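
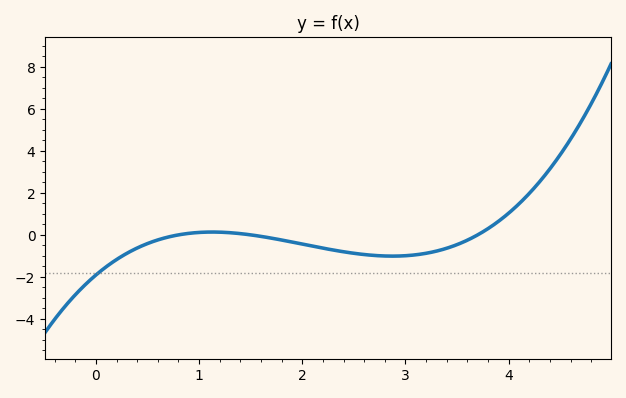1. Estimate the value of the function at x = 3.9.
0.6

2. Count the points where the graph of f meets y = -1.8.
1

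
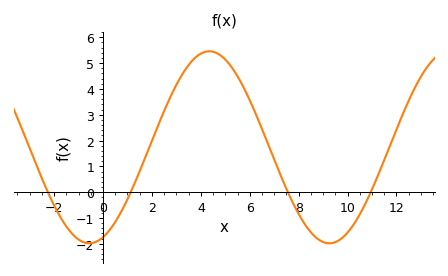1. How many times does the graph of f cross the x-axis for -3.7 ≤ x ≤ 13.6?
4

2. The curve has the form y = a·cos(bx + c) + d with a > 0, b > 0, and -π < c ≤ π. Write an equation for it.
y = 3.72cos(0.64x - 2.78) + 1.74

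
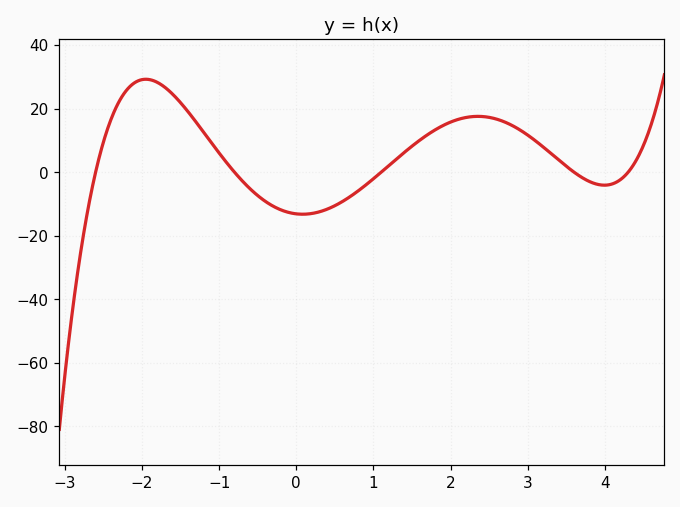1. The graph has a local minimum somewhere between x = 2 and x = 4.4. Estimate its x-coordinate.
3.99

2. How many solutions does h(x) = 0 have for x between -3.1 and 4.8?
5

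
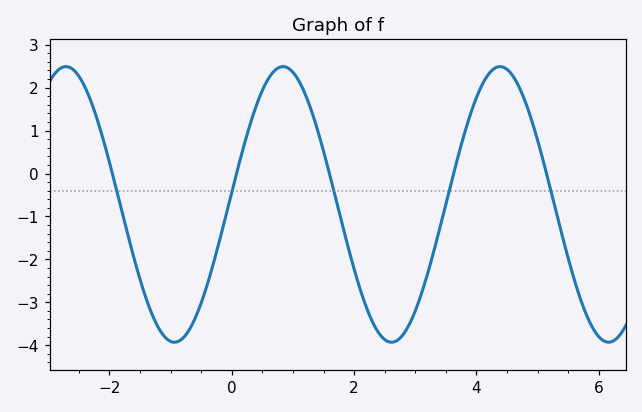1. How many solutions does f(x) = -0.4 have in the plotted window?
5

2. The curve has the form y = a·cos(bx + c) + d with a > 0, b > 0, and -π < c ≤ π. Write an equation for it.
y = 3.21cos(1.77x - 1.48) - 0.72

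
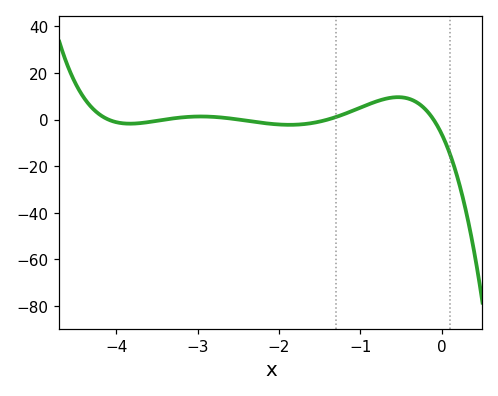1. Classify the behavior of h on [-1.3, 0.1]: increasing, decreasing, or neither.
neither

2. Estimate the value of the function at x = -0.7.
8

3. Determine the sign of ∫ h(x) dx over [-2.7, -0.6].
positive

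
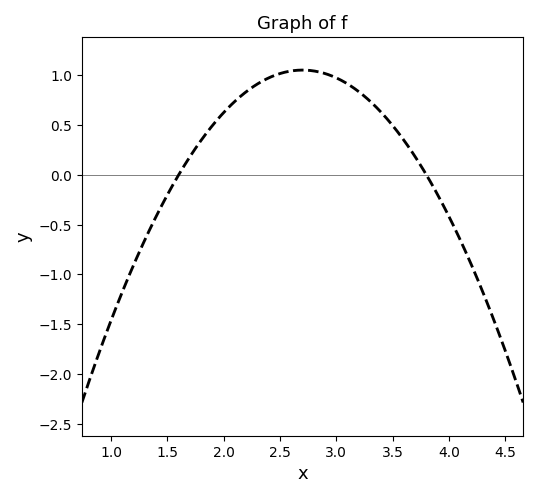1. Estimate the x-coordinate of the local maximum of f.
2.7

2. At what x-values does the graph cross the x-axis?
1.6, 3.8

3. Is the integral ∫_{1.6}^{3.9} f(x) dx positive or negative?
positive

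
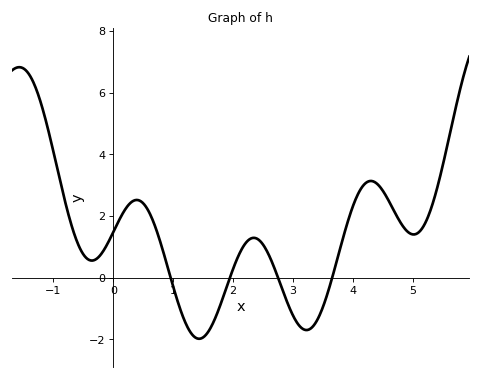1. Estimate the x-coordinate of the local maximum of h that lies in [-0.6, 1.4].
0.4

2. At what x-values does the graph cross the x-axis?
1, 2, 2.8, 3.6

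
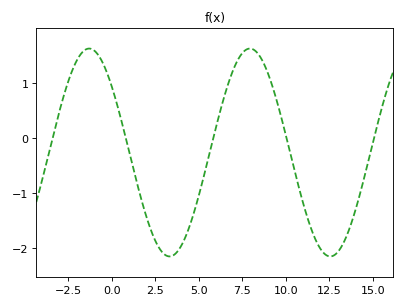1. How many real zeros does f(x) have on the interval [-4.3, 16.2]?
5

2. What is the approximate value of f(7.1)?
1.33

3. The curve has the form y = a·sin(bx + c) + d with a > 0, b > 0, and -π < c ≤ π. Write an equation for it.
y = 1.89sin(0.68x + 2.46) - 0.27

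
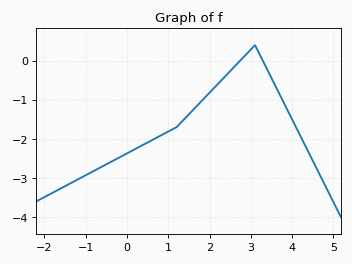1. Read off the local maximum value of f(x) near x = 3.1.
0.399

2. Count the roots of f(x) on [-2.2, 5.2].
2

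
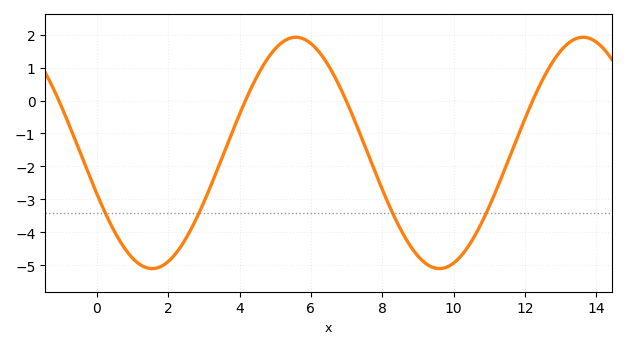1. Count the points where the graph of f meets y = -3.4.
4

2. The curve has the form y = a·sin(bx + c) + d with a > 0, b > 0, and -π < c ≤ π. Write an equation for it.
y = 3.51sin(0.78x - 2.78) - 1.59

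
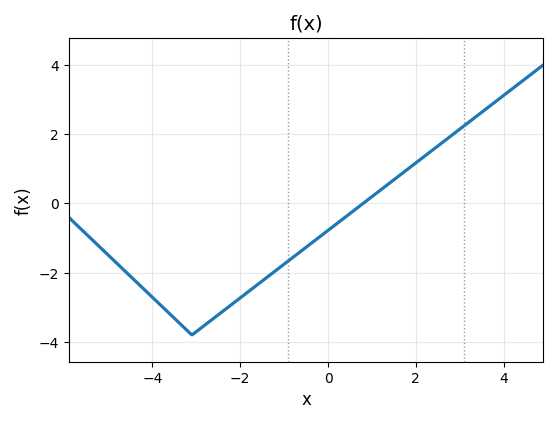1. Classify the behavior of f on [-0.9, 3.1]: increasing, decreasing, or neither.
increasing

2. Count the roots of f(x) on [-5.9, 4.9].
1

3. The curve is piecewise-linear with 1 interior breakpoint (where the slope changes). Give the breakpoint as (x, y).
(-3.1, -3.8)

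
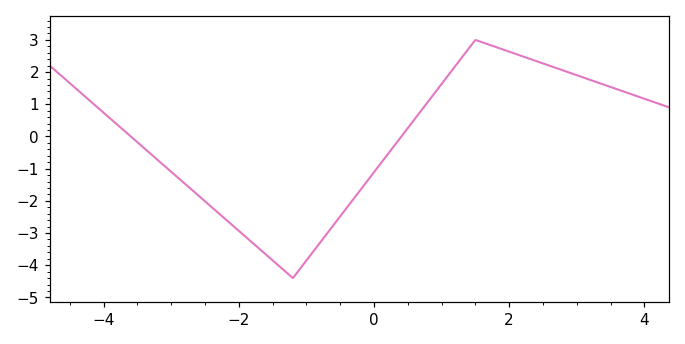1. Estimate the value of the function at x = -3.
-1.1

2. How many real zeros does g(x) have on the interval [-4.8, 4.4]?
2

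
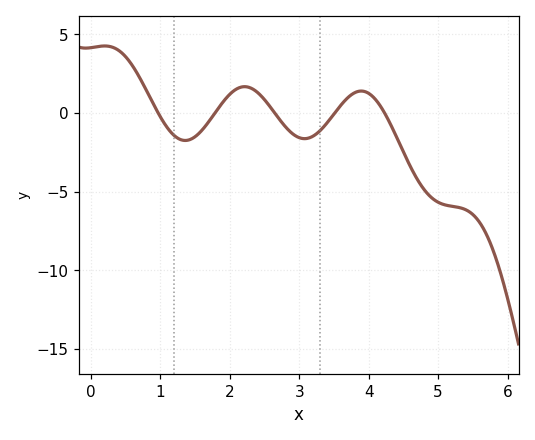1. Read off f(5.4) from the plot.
-6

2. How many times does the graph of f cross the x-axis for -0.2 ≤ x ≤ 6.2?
5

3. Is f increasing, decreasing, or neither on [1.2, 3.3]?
neither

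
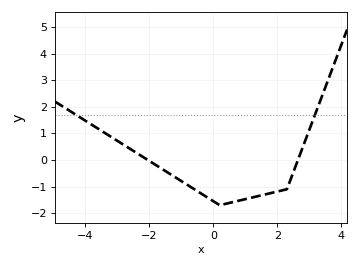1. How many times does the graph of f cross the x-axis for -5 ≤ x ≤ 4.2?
2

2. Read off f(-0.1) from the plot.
-1.5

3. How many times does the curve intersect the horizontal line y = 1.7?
2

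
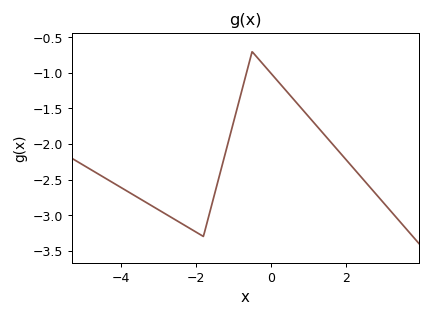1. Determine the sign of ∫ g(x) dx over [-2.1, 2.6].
negative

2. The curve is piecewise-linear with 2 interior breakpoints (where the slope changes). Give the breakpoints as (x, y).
(-1.8, -3.3); (-0.5, -0.7)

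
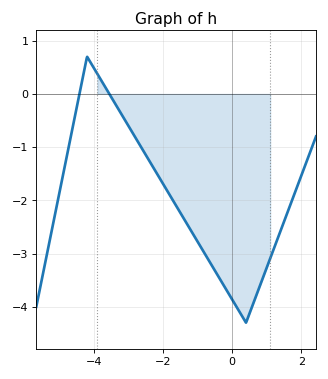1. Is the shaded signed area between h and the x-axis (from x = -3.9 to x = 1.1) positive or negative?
negative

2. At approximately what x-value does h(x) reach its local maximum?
-4.2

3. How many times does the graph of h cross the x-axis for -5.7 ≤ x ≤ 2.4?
2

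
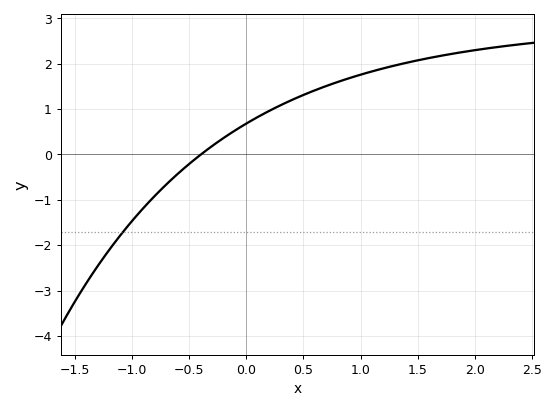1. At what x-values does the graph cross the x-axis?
-0.397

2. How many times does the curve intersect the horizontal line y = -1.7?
1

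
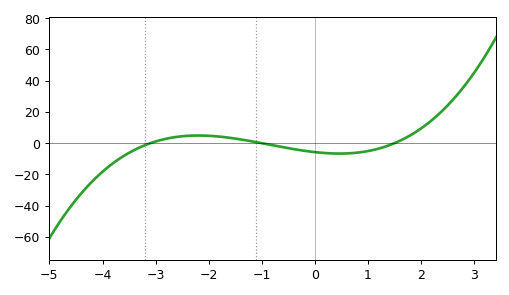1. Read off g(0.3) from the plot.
-6.52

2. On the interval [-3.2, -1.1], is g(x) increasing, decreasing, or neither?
neither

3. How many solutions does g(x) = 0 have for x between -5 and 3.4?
3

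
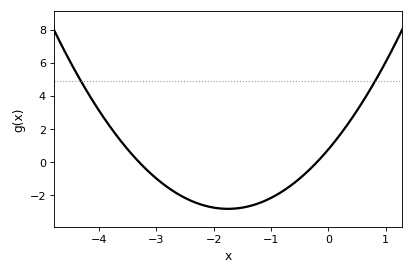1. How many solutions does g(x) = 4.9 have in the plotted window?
2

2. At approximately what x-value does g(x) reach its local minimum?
-1.75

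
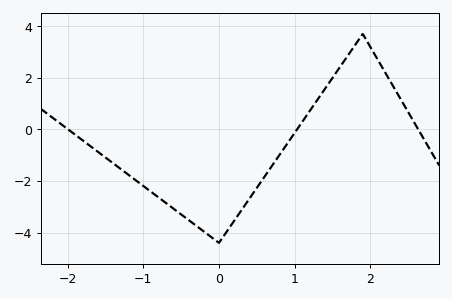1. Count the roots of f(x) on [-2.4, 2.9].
3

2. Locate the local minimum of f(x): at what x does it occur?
0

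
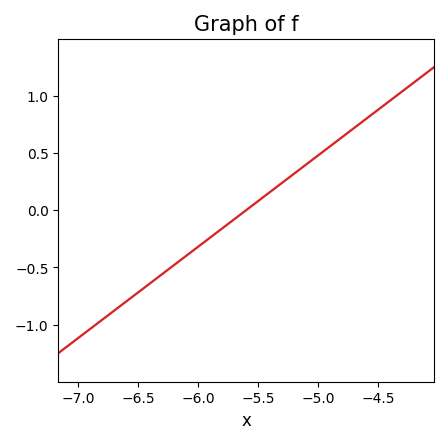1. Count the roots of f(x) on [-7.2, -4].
1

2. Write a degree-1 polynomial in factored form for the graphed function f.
y = 0.8(x + 5.6)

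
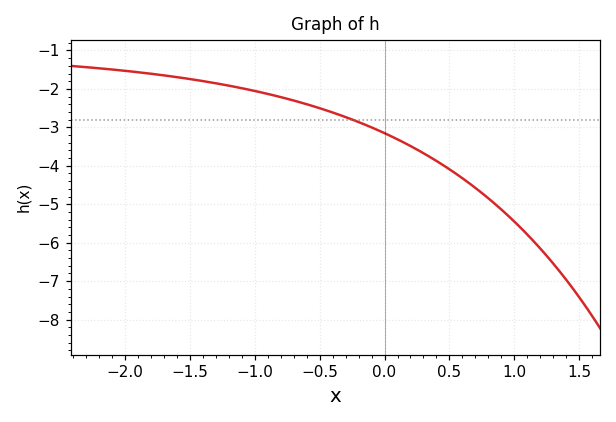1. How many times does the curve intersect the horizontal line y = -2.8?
1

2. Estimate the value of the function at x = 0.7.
-4.58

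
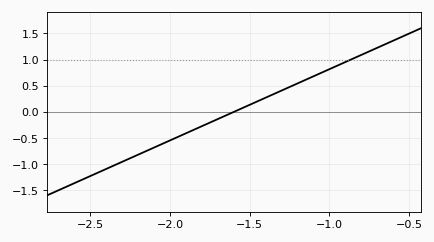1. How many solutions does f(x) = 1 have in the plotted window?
1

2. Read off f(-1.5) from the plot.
0.136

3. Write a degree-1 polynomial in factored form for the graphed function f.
y = 1.36(x + 1.6)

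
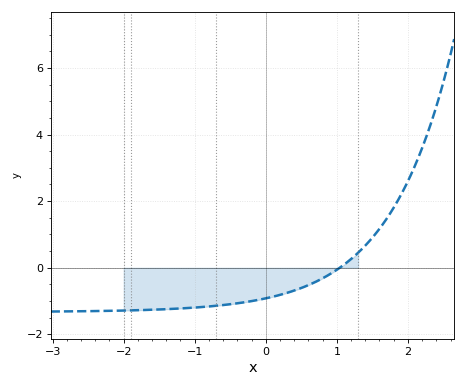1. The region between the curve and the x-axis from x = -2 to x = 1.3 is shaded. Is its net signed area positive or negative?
negative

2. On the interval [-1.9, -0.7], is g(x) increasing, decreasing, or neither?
increasing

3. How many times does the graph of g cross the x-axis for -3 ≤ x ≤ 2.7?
1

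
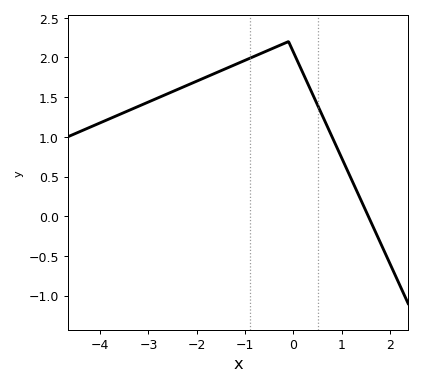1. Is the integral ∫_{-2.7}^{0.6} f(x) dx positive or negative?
positive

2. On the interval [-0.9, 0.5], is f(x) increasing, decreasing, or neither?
neither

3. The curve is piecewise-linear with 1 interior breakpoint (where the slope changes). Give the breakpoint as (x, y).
(-0.1, 2.2)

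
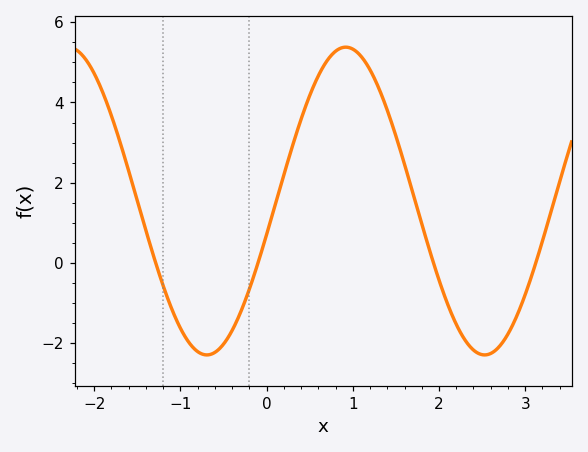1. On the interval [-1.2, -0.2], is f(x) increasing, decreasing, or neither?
neither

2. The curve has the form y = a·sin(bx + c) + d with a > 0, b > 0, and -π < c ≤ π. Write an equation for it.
y = 3.84sin(1.9x - 0.22) + 1.54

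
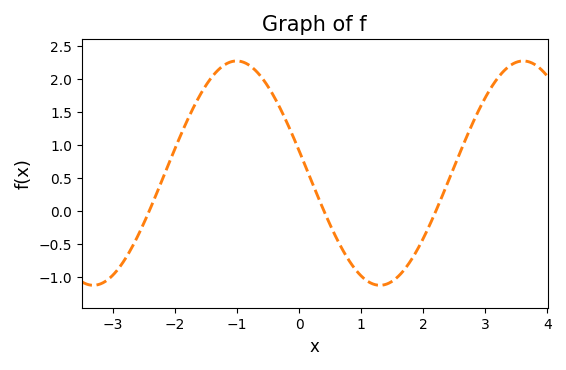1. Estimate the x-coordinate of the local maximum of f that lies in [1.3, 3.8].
3.6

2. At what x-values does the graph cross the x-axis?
-2.4, 0.4, 2.2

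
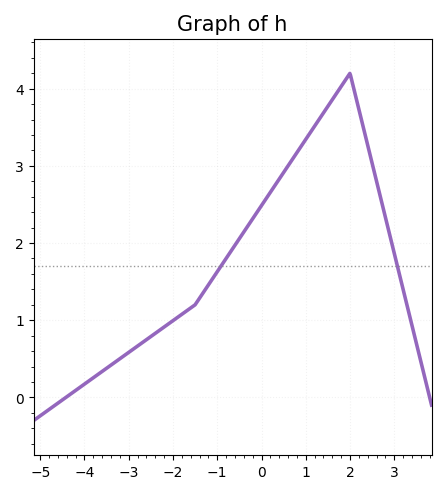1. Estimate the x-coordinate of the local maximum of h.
2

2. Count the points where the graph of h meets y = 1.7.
2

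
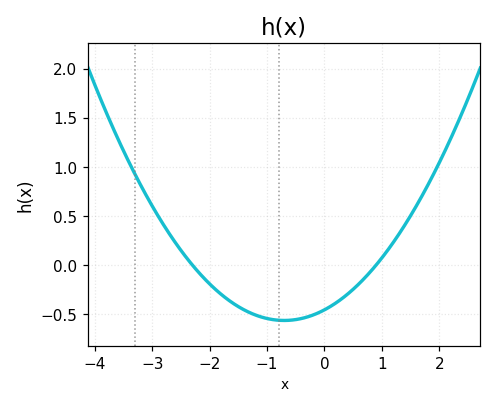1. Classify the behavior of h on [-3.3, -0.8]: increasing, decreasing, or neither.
decreasing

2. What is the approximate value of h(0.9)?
0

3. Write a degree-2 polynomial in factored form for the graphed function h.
y = 0.22(x + 2.3)(x - 0.9)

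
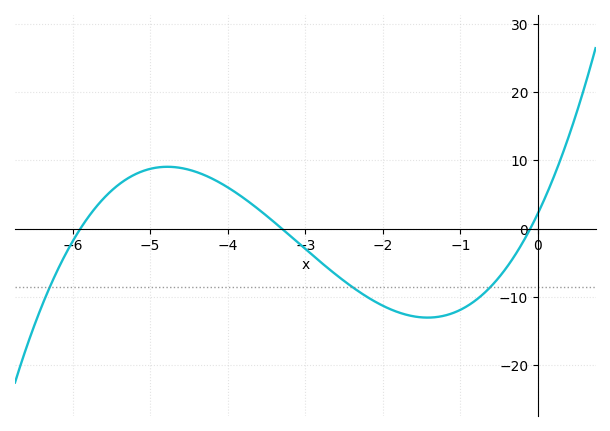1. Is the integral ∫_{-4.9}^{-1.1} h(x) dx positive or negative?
negative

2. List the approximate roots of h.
-5.9, -3.3, -0.1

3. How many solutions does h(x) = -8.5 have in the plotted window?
3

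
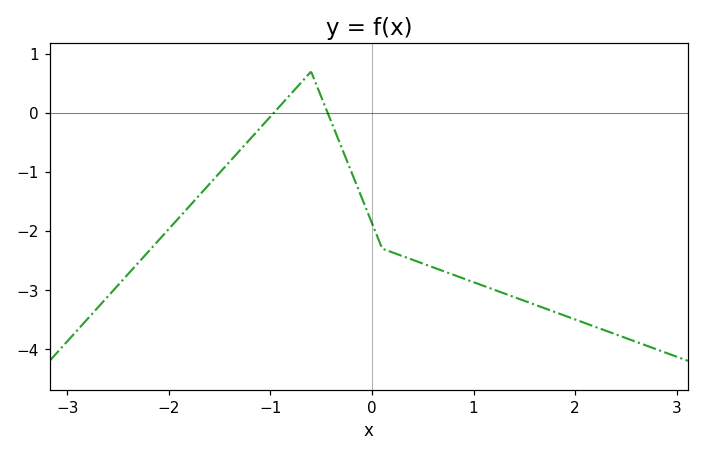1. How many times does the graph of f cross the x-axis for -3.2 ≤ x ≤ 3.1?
2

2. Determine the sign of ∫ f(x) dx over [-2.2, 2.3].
negative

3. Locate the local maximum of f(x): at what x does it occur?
-0.601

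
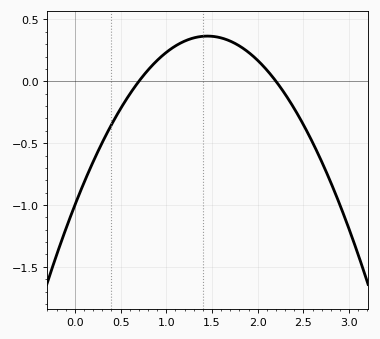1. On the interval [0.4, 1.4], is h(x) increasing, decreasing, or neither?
increasing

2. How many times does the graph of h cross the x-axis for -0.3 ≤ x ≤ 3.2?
2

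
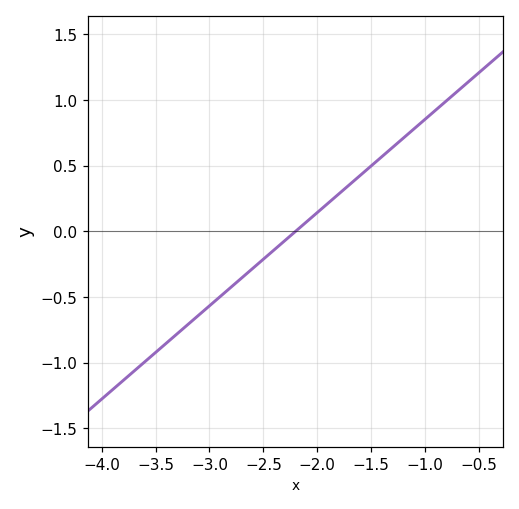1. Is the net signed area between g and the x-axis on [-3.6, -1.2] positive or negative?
negative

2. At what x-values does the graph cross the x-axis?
-2.2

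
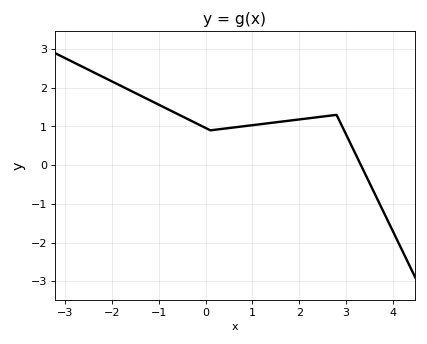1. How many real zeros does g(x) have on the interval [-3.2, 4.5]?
1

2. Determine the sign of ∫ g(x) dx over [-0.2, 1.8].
positive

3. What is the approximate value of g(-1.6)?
1.9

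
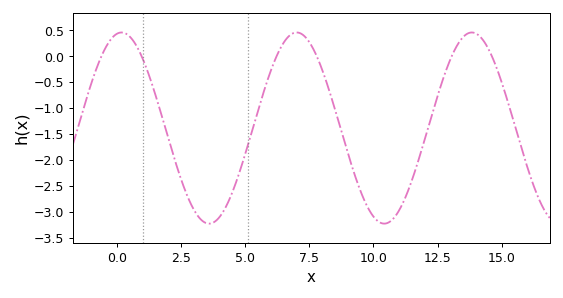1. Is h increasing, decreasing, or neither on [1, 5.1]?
neither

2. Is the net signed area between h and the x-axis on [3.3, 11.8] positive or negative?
negative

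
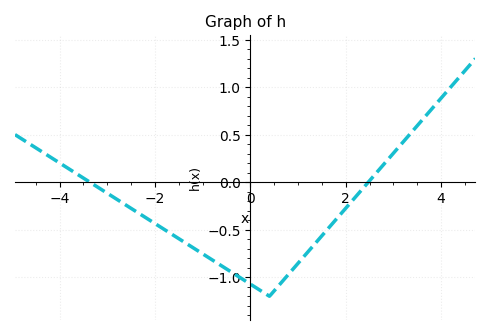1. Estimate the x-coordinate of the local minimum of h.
0.4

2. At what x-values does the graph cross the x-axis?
-3.4, 2.4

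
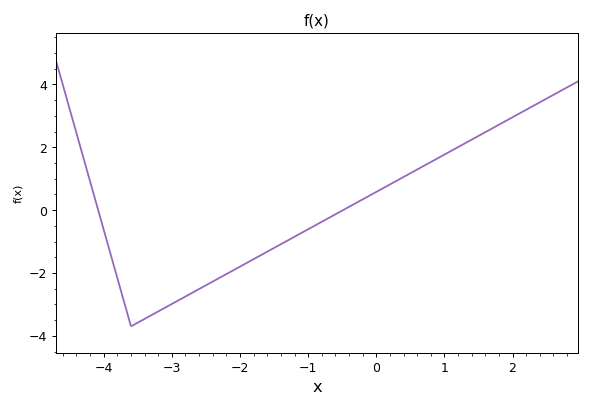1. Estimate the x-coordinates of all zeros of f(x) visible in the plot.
-4.08, -0.486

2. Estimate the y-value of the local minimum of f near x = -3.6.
-3.7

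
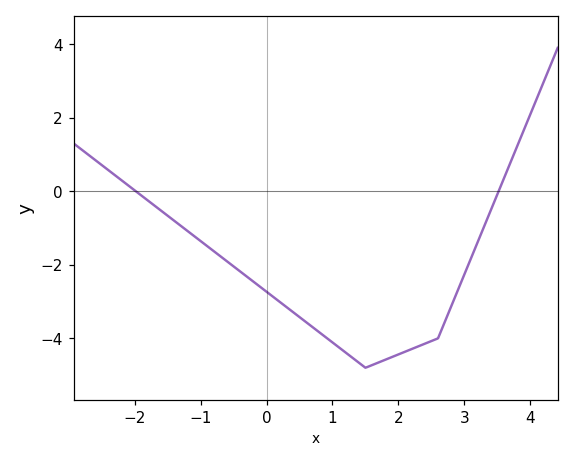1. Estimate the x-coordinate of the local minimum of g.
1.5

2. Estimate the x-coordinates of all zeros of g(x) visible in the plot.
-1.98, 3.52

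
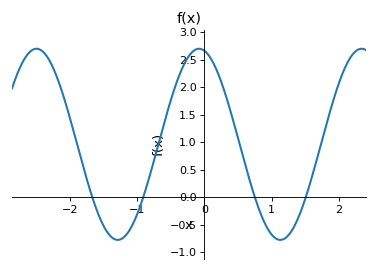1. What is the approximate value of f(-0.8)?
0.448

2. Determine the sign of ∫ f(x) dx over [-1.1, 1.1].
positive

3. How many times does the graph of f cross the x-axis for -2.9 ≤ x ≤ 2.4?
4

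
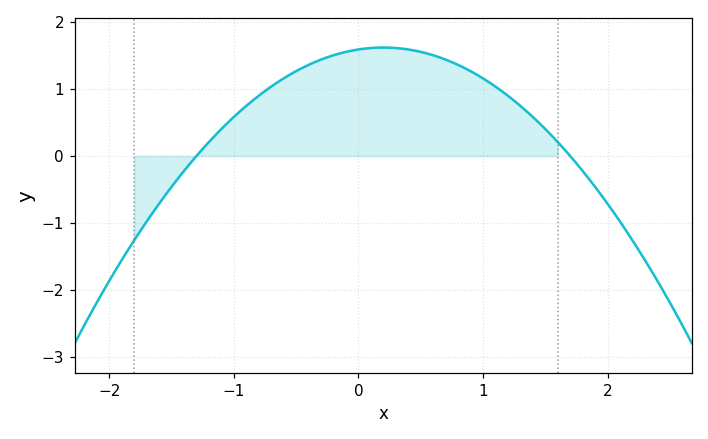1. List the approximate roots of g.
-1.3, 1.7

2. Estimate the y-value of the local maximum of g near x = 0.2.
1.62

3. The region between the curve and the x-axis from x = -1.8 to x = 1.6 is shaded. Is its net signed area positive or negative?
positive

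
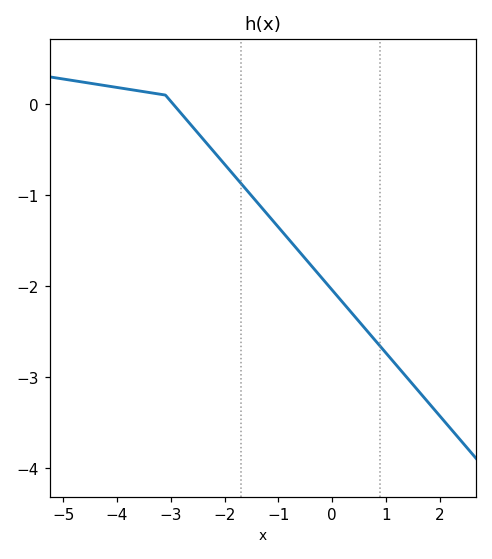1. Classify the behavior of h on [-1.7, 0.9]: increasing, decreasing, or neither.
decreasing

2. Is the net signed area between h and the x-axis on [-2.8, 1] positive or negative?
negative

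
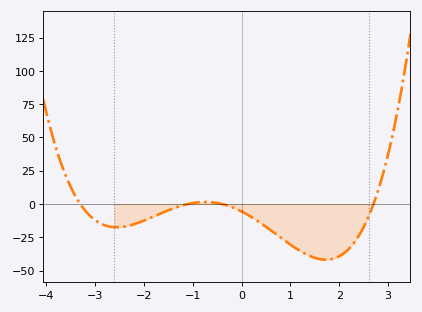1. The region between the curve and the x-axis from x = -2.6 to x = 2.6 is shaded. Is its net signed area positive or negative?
negative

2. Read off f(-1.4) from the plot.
-4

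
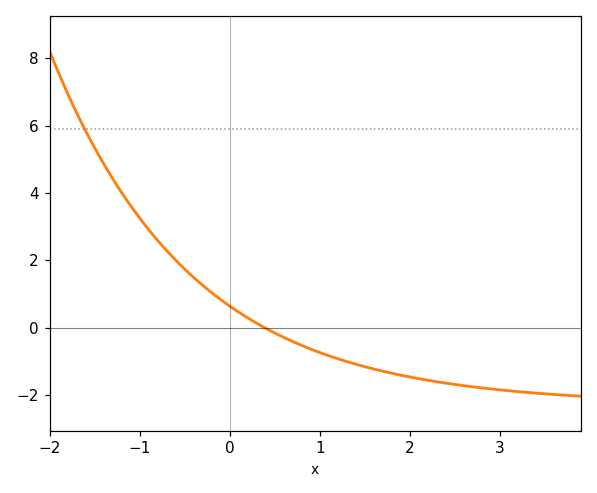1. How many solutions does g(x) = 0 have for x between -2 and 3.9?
1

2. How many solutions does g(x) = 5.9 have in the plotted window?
1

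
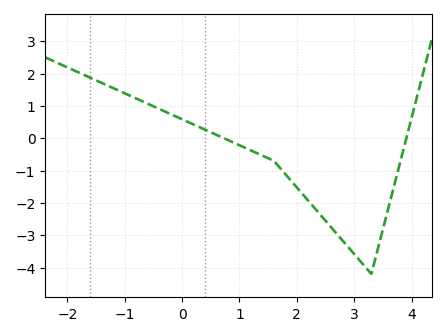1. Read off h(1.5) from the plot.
-0.62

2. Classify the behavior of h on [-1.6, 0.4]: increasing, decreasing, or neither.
decreasing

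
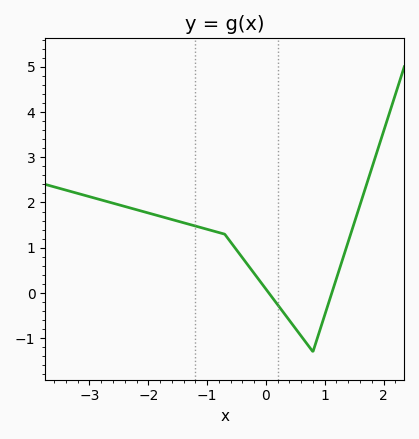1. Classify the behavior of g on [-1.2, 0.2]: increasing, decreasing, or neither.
decreasing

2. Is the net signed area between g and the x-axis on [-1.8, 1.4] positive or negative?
positive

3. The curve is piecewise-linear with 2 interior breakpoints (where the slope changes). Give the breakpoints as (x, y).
(-0.7, 1.3); (0.8, -1.3)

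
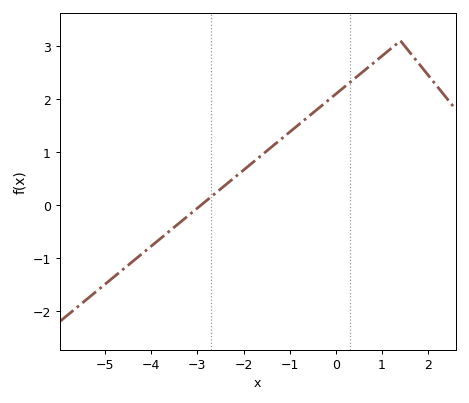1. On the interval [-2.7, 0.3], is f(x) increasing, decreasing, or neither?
increasing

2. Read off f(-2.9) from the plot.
0.014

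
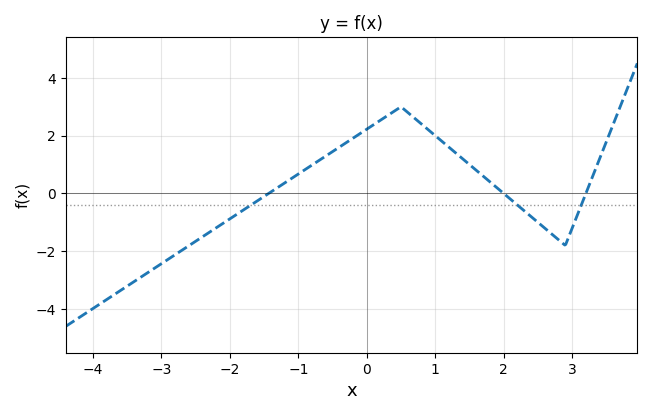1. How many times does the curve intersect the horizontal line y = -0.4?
3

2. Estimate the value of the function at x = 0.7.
2.6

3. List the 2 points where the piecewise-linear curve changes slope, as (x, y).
(0.5, 3); (2.9, -1.8)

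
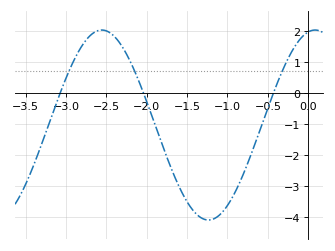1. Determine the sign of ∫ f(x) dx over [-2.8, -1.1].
negative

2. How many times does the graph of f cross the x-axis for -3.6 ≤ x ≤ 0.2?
3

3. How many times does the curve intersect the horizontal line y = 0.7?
3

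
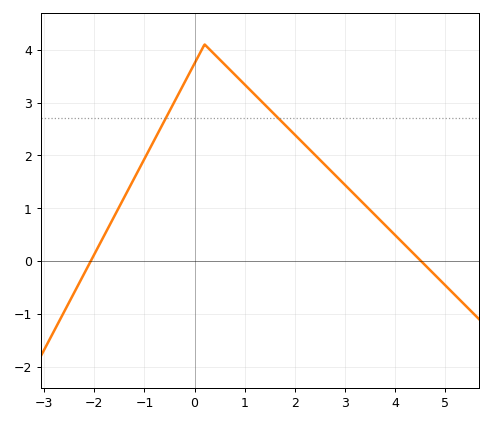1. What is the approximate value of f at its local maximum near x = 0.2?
4.1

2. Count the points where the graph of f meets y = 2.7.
2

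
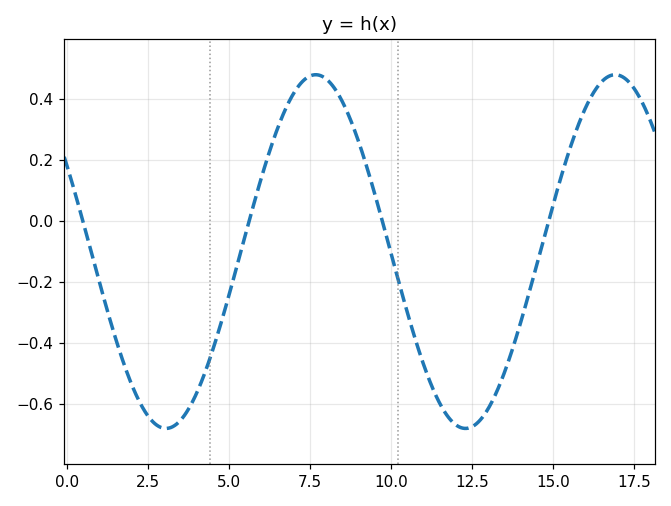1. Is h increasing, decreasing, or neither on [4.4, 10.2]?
neither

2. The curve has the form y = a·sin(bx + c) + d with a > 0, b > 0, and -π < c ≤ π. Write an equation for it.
y = 0.58sin(0.68x + 2.64) - 0.1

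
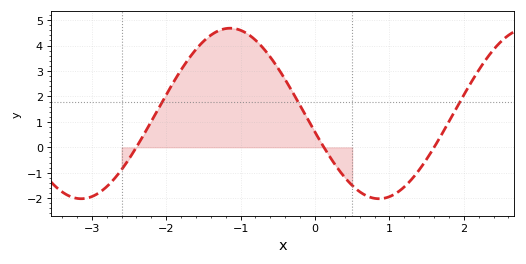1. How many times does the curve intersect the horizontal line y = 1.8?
3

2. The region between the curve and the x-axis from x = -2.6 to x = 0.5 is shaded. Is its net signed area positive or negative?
positive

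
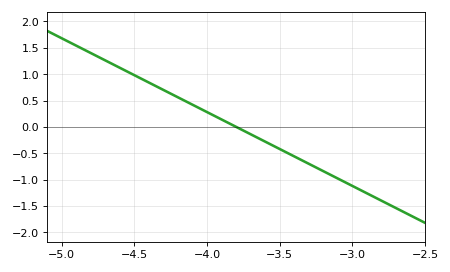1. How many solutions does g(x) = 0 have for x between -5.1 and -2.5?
1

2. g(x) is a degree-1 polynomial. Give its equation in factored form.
y = -1.4(x + 3.8)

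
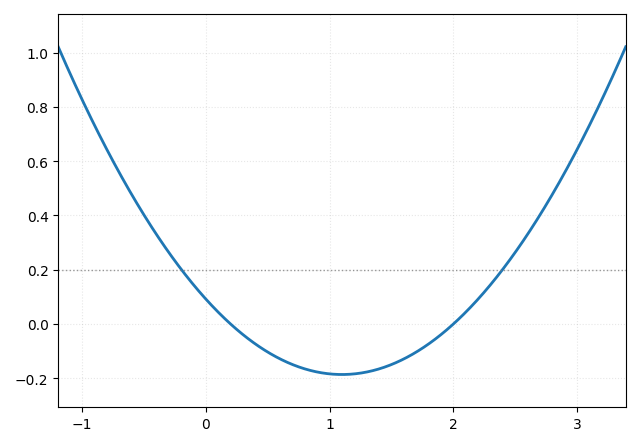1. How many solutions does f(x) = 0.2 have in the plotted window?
2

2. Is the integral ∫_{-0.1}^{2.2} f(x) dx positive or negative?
negative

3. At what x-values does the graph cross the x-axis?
0.2, 2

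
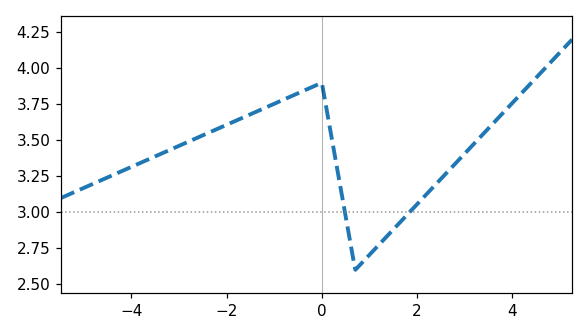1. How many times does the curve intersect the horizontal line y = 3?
2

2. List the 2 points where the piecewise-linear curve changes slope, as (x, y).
(0, 3.9); (0.7, 2.6)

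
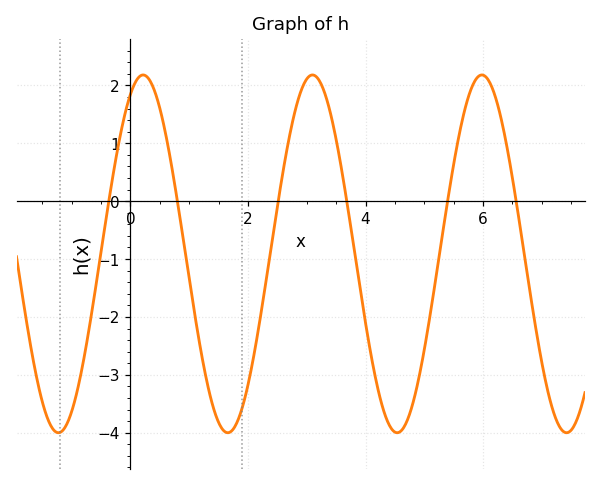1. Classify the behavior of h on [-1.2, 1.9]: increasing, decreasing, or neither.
neither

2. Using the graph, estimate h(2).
-3.2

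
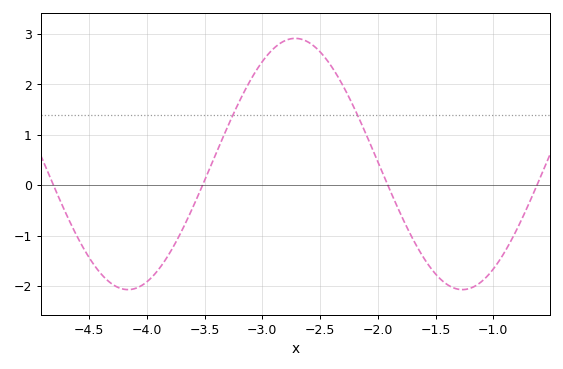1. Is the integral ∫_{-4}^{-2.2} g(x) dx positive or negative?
positive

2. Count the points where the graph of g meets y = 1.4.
2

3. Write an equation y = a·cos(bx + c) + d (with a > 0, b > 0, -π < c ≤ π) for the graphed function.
y = 2.49cos(2.17x - 0.392) + 0.42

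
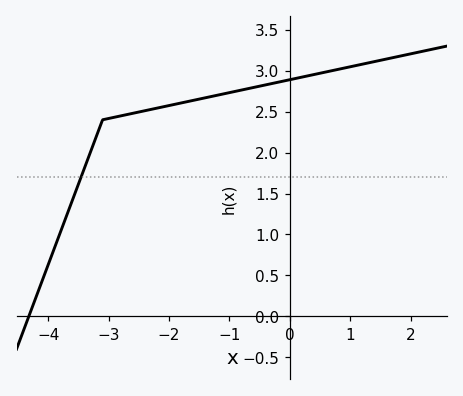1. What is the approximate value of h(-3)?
2.42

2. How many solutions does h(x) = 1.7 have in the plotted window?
1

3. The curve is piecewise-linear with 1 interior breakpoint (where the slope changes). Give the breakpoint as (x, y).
(-3.1, 2.4)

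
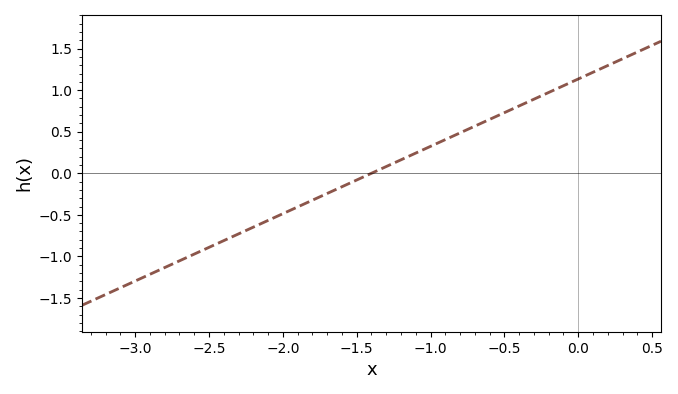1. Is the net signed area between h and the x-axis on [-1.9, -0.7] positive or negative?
positive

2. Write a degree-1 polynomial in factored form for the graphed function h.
y = 0.81(x + 1.4)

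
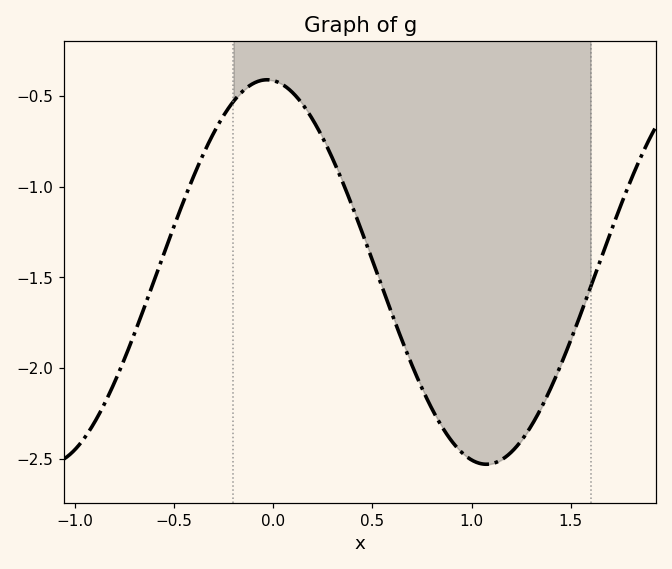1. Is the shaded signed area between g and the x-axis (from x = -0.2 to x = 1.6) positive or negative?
negative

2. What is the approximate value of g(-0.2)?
-0.529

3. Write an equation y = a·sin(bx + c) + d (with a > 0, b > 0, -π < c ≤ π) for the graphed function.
y = 1.06sin(2.84x + 1.66) - 1.47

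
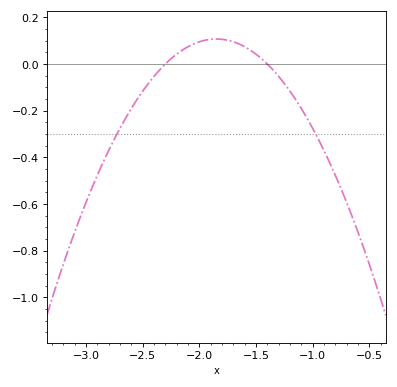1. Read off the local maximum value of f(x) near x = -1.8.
0.107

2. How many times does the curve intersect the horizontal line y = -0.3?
2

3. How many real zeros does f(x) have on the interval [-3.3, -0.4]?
2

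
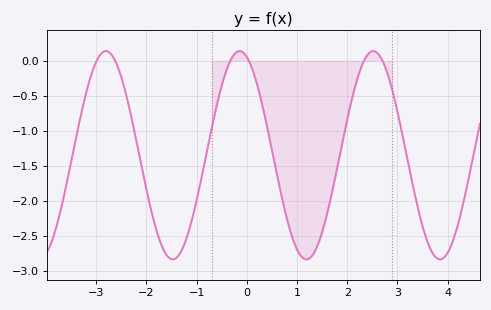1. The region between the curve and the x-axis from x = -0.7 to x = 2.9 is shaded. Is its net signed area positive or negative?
negative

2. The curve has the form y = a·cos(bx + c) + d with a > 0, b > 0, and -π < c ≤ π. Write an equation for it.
y = 1.49cos(2.36x + 0.34) - 1.35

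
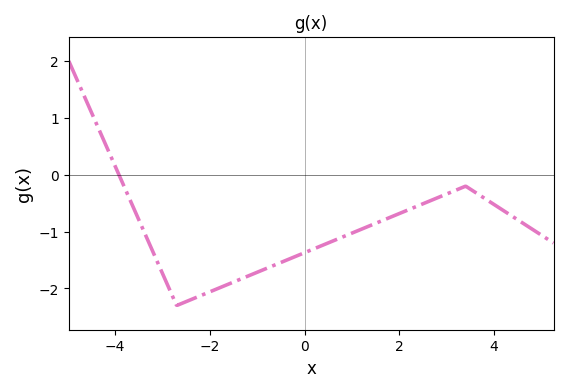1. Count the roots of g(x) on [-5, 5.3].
1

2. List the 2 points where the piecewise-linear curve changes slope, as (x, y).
(-2.7, -2.3); (3.4, -0.2)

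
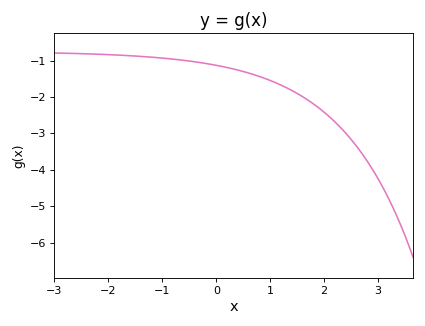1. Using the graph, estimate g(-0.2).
-1.08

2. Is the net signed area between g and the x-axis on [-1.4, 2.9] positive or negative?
negative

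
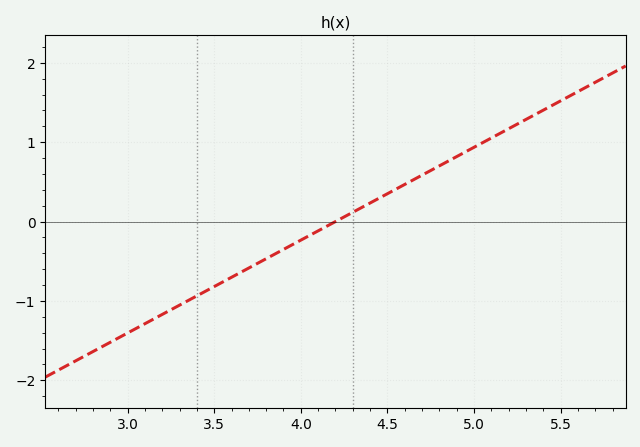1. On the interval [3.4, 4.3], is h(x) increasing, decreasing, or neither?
increasing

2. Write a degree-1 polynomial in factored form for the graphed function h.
y = 1.17(x - 4.2)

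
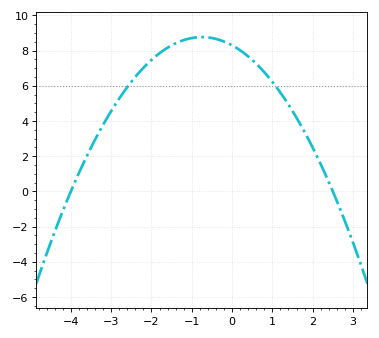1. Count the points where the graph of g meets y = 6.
2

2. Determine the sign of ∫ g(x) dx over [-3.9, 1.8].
positive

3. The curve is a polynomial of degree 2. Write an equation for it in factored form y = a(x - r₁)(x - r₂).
y = -0.83(x + 4)(x - 2.5)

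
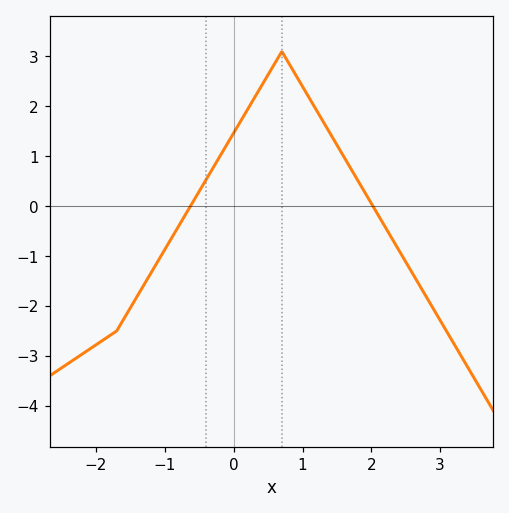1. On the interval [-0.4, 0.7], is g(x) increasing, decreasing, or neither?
increasing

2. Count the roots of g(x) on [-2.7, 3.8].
2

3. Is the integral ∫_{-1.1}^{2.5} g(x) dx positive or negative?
positive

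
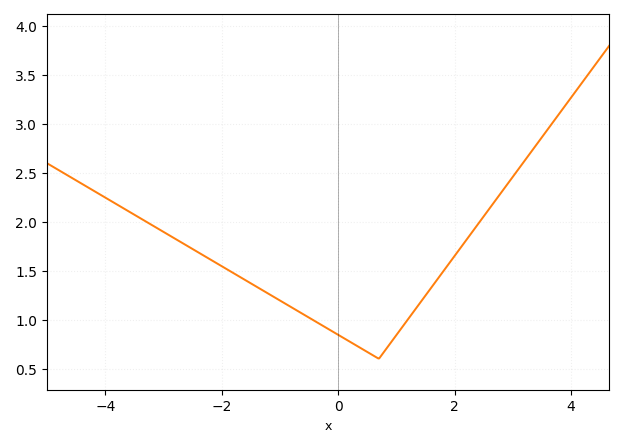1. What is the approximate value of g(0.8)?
0.681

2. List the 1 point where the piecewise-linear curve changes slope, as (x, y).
(0.7, 0.6)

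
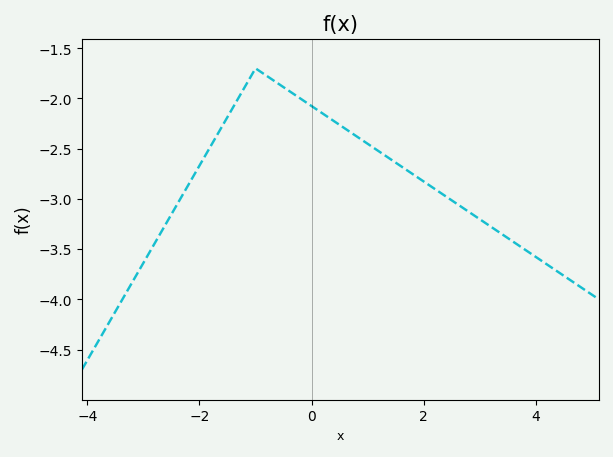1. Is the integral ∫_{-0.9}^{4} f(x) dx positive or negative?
negative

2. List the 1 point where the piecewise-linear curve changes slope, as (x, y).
(-1, -1.7)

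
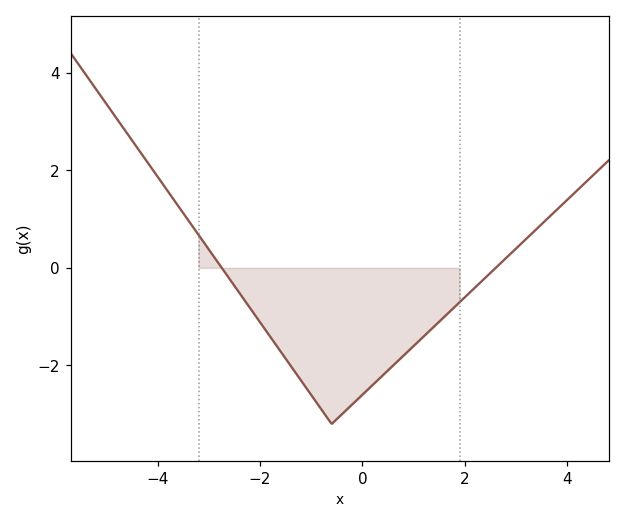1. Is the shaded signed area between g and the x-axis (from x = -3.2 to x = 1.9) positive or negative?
negative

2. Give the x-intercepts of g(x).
-2.75, 2.61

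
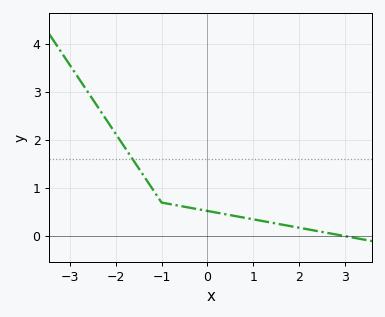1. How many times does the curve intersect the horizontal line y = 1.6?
1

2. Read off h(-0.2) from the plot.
0.56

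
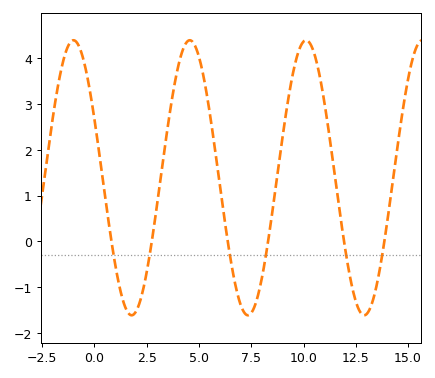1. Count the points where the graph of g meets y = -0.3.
6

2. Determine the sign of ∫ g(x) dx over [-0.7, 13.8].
positive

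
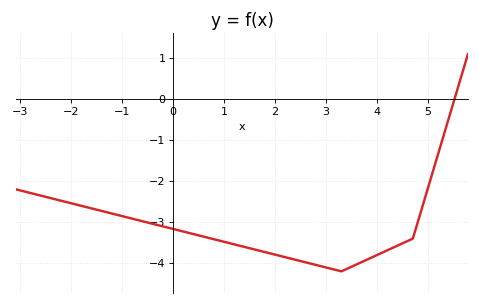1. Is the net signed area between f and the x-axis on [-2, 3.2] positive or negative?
negative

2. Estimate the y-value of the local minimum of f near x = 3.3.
-4.2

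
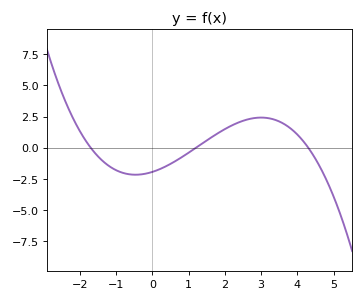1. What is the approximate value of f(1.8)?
1.15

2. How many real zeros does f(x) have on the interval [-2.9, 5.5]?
3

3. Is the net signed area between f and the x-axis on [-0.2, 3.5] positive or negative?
positive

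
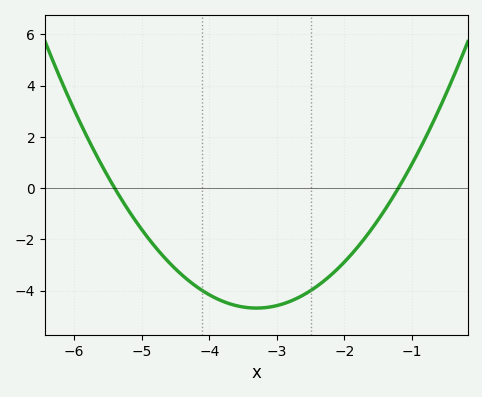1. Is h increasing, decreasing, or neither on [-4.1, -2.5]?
neither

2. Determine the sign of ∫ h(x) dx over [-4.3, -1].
negative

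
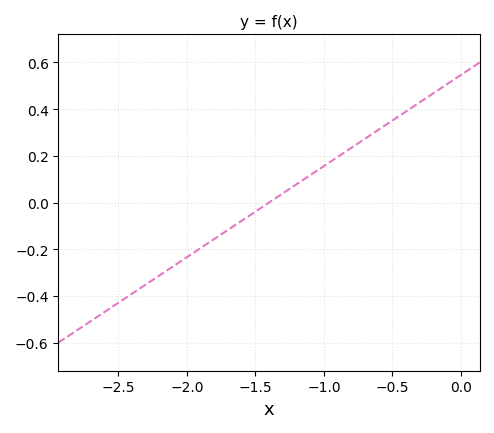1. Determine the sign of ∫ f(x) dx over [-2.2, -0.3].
positive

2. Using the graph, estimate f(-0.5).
0.351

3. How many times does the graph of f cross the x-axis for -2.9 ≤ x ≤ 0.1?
1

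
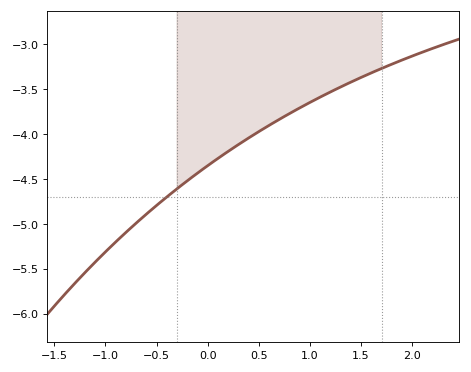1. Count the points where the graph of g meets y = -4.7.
1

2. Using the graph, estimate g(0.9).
-3.7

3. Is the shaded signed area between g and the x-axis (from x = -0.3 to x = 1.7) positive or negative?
negative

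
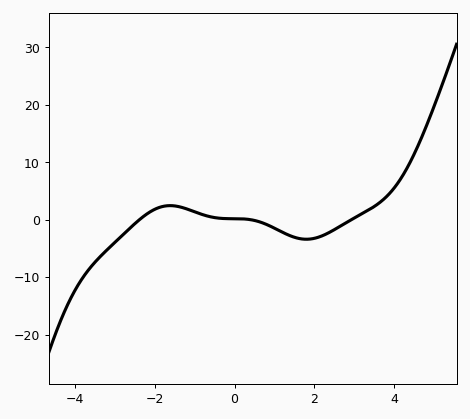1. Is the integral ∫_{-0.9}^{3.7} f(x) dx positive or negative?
negative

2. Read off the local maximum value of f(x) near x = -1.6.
2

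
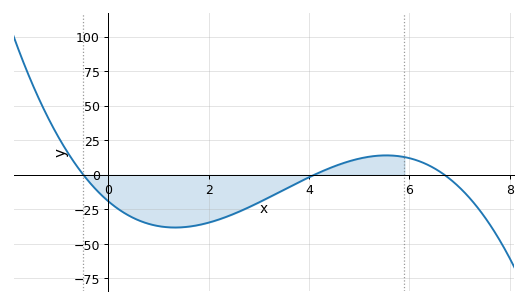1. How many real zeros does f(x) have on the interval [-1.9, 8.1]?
3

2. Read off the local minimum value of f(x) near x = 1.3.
-38.1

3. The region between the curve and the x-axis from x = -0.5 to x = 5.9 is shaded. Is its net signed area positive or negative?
negative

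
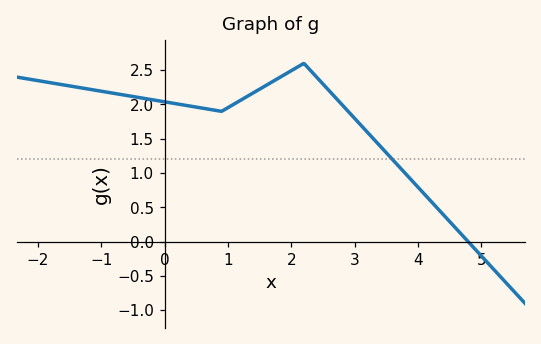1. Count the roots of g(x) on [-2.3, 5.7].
1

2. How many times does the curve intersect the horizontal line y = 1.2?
1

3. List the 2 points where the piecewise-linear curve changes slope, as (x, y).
(0.9, 1.9); (2.2, 2.6)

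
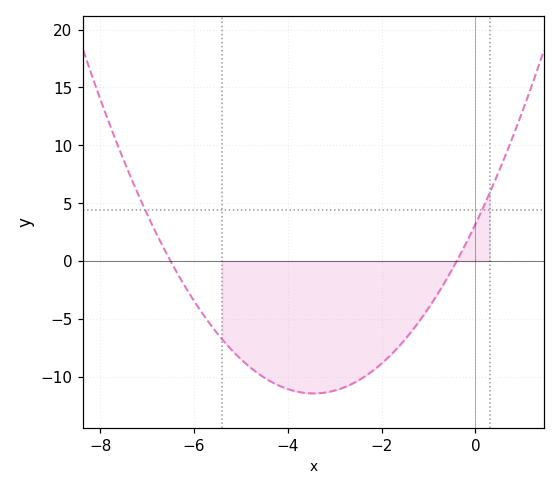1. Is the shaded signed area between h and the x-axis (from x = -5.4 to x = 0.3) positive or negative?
negative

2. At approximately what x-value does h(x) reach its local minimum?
-3.4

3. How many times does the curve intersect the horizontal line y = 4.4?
2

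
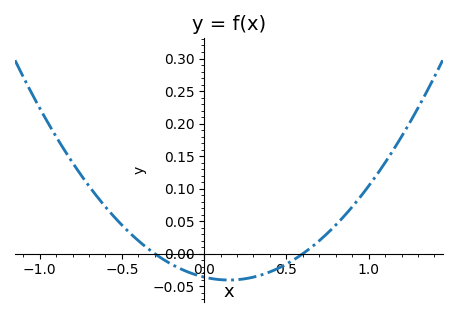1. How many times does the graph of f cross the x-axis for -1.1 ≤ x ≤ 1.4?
2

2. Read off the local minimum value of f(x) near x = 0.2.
-0.041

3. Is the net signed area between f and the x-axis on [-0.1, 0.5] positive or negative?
negative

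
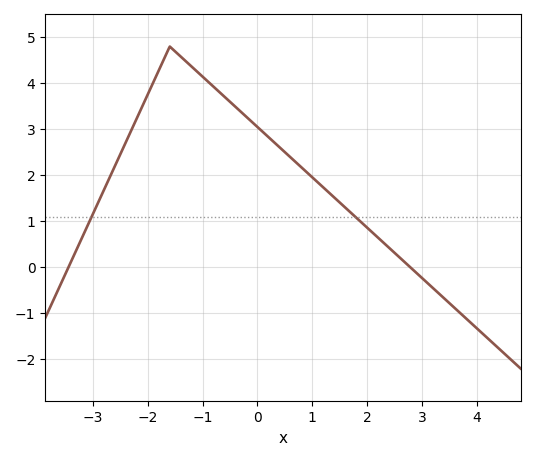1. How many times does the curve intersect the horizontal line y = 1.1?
2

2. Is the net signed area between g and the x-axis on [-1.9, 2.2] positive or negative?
positive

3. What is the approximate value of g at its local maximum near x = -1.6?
4.8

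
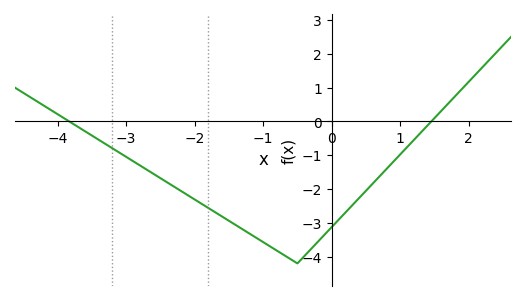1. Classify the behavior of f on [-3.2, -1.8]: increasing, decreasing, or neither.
decreasing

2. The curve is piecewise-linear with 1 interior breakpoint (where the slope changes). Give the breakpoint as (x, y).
(-0.5, -4.2)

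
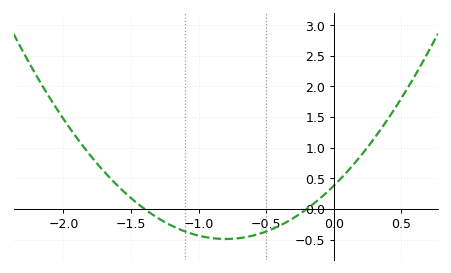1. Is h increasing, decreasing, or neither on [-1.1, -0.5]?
neither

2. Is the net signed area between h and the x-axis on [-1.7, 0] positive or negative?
negative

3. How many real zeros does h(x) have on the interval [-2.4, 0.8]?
2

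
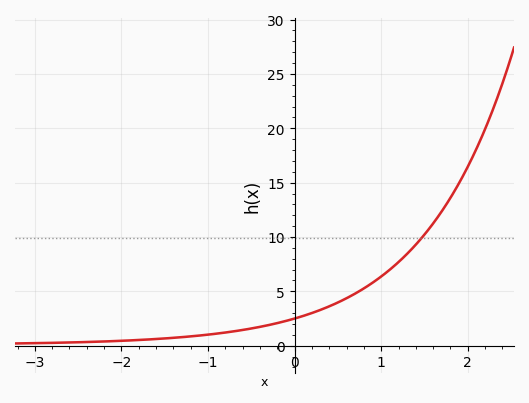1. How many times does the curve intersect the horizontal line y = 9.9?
1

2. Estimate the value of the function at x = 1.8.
13.6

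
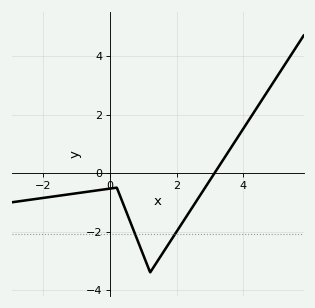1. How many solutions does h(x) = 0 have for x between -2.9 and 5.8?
1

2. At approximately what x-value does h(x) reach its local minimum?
1.2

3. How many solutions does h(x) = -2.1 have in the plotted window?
2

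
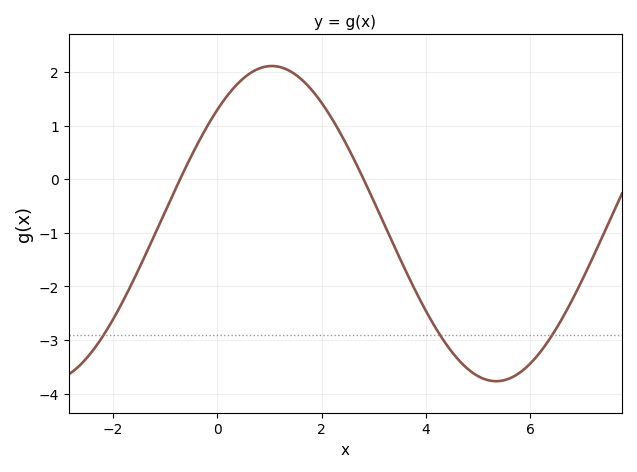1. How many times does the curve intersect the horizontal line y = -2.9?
3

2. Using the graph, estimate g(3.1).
-0.6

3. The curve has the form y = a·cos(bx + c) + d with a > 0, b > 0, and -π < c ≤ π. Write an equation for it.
y = 2.94cos(0.73x - 0.76) - 0.83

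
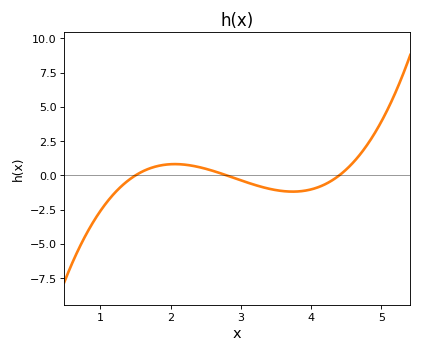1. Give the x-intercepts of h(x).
1.5, 2.8, 4.4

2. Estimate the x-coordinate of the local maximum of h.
2.06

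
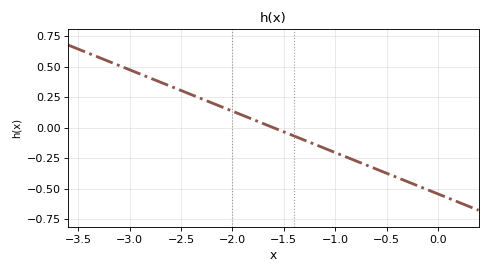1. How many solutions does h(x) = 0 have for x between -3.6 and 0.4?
1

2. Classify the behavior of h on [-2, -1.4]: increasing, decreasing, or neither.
decreasing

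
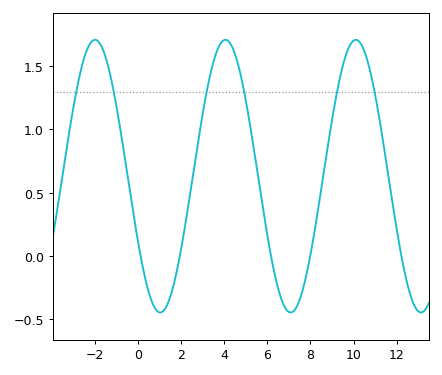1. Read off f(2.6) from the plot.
0.7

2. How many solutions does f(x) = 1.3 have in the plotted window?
6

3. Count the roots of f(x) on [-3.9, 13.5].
5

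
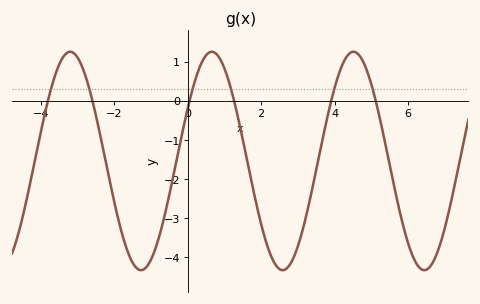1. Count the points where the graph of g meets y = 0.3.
6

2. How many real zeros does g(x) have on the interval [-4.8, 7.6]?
6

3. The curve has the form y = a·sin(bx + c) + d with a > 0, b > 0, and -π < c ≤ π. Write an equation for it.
y = 2.79sin(1.6x + 0.5) - 1.54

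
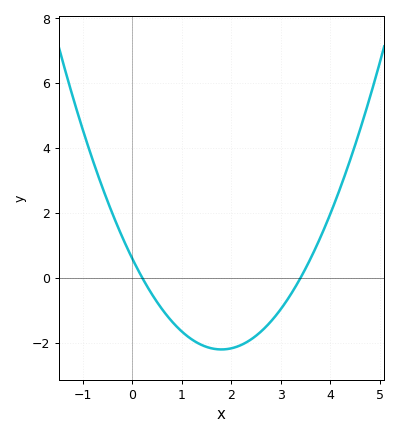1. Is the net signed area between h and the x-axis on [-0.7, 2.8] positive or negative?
negative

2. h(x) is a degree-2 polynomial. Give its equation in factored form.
y = 0.86(x - 0.2)(x - 3.4)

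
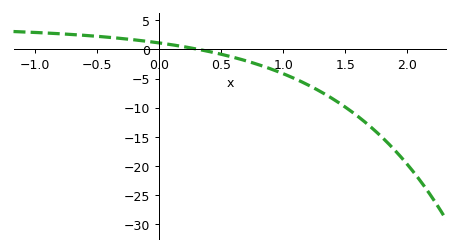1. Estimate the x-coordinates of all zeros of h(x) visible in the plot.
0.322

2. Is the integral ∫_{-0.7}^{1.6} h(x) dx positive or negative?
negative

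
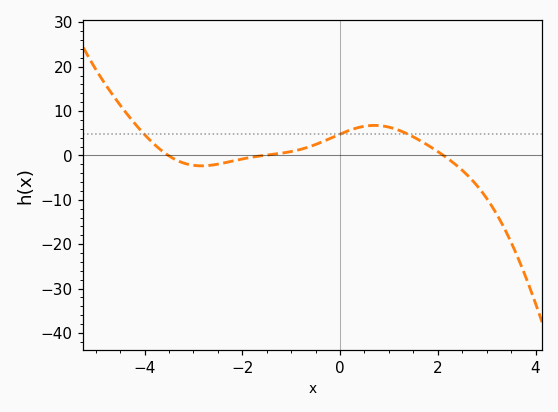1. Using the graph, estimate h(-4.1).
5.9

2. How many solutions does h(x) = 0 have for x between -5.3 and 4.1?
3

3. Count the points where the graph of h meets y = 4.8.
3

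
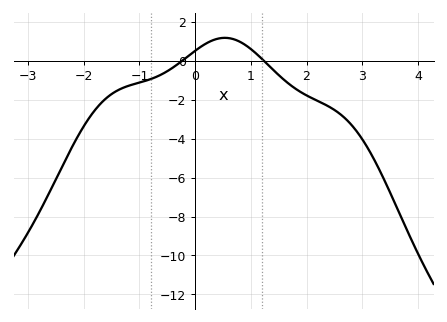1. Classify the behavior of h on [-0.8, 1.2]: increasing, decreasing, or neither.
neither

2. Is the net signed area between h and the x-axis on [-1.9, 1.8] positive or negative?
negative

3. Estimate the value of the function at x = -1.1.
-1.2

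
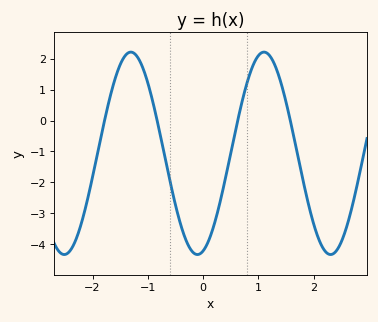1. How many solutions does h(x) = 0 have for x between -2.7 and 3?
4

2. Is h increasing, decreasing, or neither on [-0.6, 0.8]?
neither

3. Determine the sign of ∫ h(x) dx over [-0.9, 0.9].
negative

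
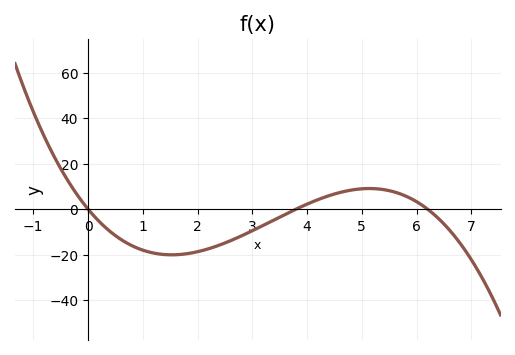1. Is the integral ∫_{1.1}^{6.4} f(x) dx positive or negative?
negative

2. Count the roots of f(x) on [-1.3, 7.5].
3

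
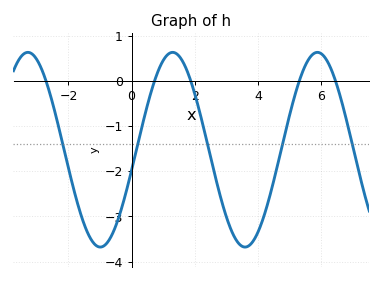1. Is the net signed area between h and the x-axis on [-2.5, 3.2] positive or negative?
negative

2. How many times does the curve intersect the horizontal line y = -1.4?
5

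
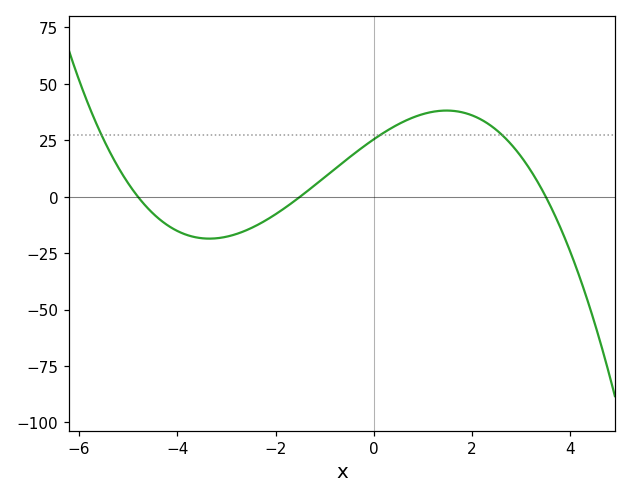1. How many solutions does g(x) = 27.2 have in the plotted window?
3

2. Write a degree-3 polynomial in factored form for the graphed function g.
y = -1.01(x + 4.8)(x + 1.5)(x - 3.5)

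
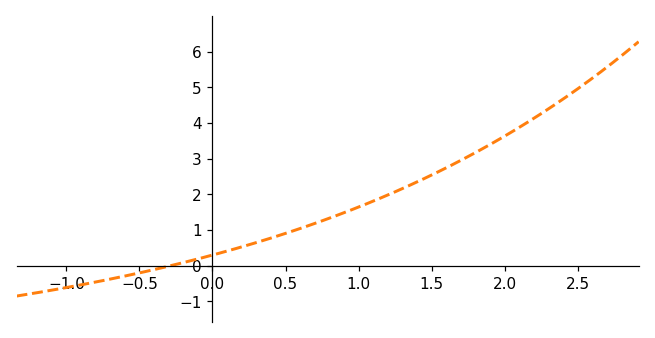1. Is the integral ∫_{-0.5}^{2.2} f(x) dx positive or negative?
positive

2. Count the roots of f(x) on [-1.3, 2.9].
1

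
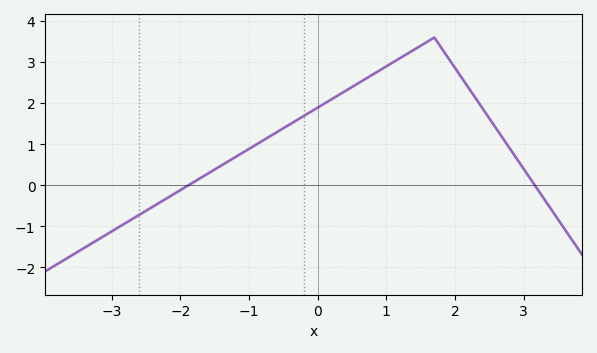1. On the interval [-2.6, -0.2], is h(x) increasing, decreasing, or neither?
increasing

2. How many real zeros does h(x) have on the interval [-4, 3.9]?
2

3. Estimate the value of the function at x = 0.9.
2.8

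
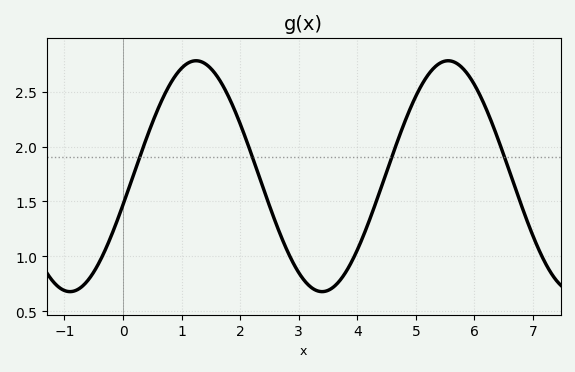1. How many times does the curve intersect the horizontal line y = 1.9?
4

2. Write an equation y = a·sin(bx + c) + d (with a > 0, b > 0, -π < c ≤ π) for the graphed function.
y = 1.05sin(1.5x - 0.25) + 1.73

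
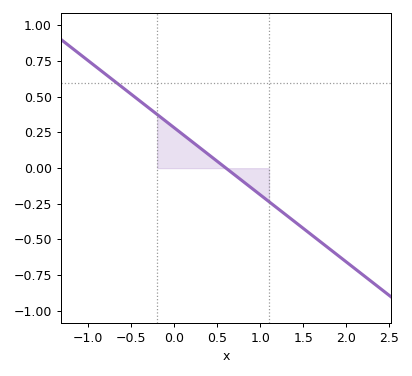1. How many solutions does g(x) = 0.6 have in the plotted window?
1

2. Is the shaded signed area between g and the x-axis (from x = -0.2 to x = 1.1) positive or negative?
positive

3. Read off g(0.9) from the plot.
-0.141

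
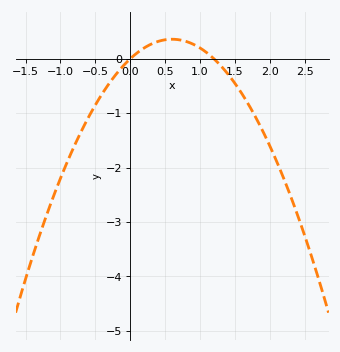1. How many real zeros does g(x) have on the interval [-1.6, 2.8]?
2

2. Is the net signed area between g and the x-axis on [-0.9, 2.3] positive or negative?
negative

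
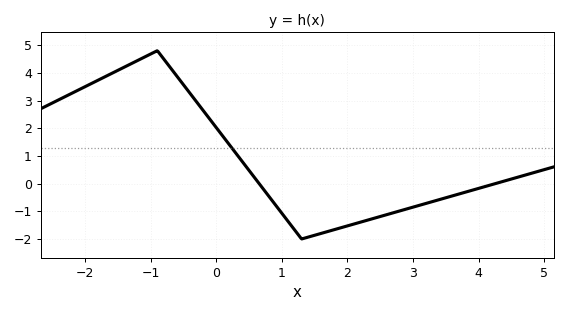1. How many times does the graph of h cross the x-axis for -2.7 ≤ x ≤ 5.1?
2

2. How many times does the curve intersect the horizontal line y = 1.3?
1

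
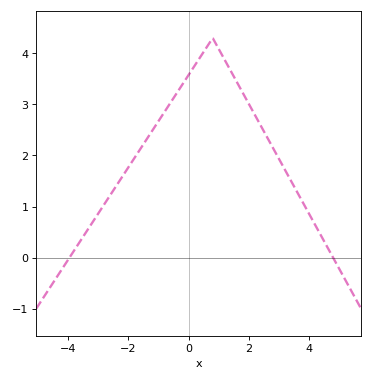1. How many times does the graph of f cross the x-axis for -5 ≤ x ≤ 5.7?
2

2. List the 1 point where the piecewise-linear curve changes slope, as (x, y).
(0.8, 4.3)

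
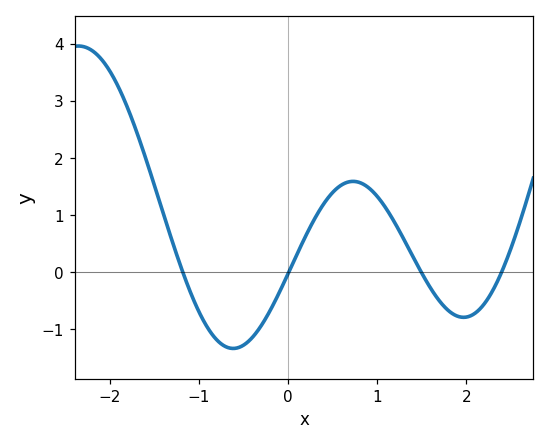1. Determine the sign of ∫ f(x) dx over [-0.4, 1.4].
positive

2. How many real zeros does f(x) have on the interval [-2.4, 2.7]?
4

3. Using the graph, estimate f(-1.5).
1.5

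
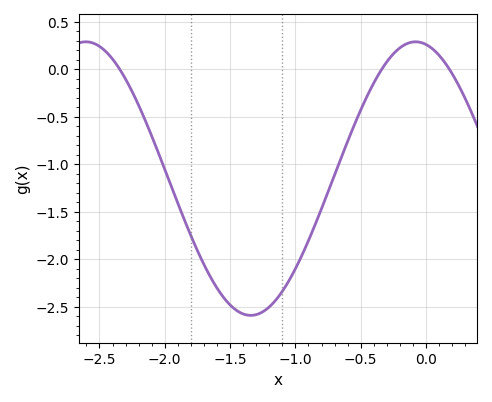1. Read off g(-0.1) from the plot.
0.288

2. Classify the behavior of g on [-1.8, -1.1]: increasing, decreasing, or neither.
neither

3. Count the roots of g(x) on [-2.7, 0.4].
3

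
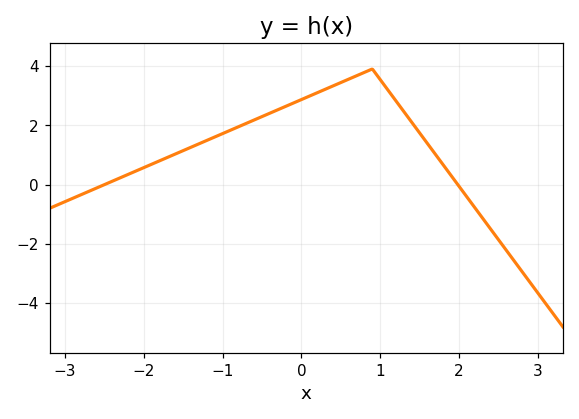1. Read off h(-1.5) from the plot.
1.15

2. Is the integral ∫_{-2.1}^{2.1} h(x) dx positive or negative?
positive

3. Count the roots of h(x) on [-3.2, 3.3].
2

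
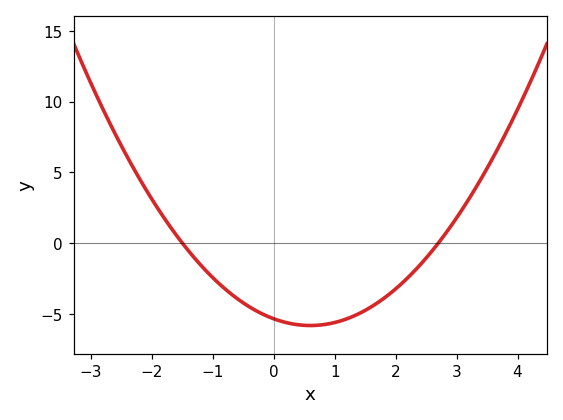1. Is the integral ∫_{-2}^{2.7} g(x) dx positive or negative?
negative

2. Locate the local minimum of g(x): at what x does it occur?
0.6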